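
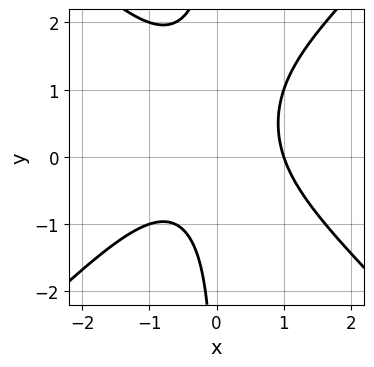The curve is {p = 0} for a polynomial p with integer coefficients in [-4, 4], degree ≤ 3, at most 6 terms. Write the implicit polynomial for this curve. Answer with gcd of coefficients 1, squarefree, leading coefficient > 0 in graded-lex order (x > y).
x^3 - x*y^2 + x*y - 1

First, degree: a generic line meets the curve in up to 3 points, so deg p = 3.
Then, reading off the gridlines: it crosses the x-axis at the gridline x = 1; no y-intercept at any integer in the box.
Finally, the integer polynomial consistent with all of this is the stated p.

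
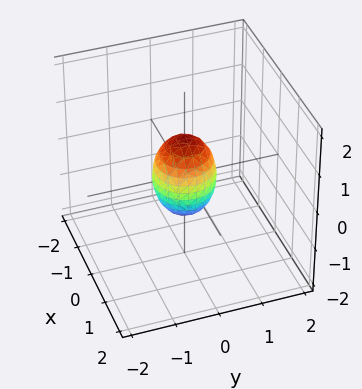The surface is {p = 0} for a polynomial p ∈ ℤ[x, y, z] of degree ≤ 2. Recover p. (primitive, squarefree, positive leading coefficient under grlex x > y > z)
2*x^2 + 2*y^2 + z^2 - 1

First, the degree is 2 — a closed, bounded, convex surface; a quadric.
Then, symmetries: mirror symmetry z ↦ −z ⇒ only even powers of z; every cross-section ⟂ z is a circle, so x, y appear only via x² + y².
Next, against the integer gridlines: the z-axis gridline crossings are at z ∈ {-1, 1}; a circular section at z = 0 has radius between 0 and 1.
Finally, solving for integer coefficients yields p as stated.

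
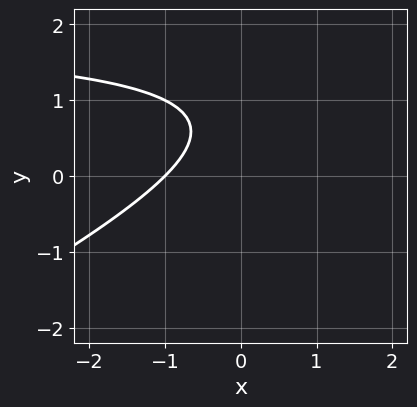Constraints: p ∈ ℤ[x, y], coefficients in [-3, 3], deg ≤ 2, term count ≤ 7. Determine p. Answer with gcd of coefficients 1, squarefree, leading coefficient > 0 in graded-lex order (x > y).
x*y - 2*y^2 - 2*x + 3*y - 2

The degree is 2 — no degree-1 curve has this shape.
From the visible intercepts: one x-axis crossing is at x = -1; it misses every integer gridline on the y-axis.
The integer polynomial consistent with all of this is the stated p.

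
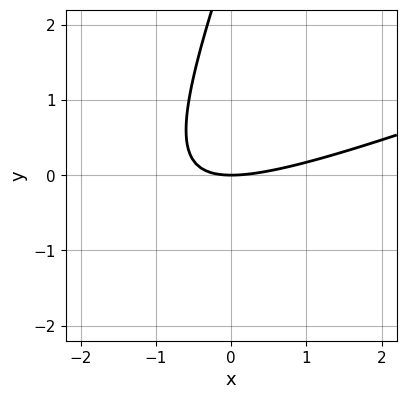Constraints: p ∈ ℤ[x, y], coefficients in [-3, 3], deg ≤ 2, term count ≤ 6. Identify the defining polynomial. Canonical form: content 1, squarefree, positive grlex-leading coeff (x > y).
x^2 - 3*x*y + y^2 - 3*y

(a) The degree is 2 — the shape is more complex than any degree-1 curve.
(b) Reading off the gridlines: it crosses the y-axis at the gridline y = 0; it crosses the x-axis at the gridline x = 0.
(c) Together with the visible shape, these determine p as stated.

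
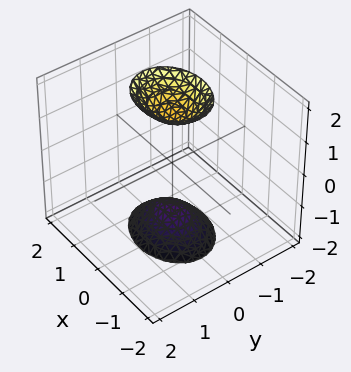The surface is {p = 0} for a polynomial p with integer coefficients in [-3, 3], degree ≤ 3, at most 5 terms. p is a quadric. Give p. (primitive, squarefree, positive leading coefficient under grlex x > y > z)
There are 2 components. Treating them together as one polynomial.
deg p = 2. Two sheets facing apart; a quadric.
Symmetries: the z ↦ −z reflection is a symmetry, so z appears only in even powers; mirror symmetry y ↦ −y ⇒ only even powers of y; the x ↦ −x reflection is a symmetry, so x appears only in even powers.
Against the integer gridlines: no y-intercept at any integer in the box; it misses every integer gridline on the x-axis.
Matching integer coefficients to the picture gives p.

2*x^2 + 3*y^2 - z^2 + 2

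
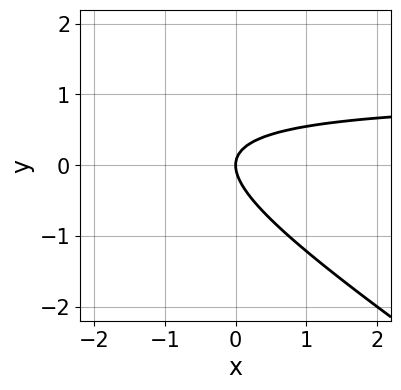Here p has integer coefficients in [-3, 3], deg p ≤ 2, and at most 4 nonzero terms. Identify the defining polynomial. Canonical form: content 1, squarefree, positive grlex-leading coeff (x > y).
deg p = 2.
Checking where it meets the axes: it crosses the y-axis at the gridline y = 0; it meets the x-axis at x = 0 (among the integer gridlines).
Putting this together gives p.

2*x*y + 3*y^2 - 2*x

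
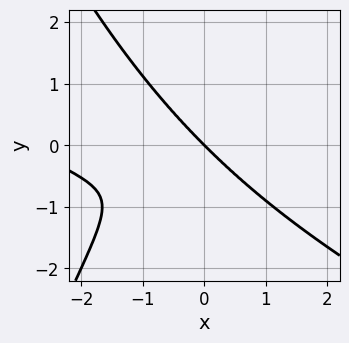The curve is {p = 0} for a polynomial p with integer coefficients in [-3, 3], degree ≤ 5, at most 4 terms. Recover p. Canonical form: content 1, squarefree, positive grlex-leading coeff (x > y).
First, deg p = 4. The shape is more complex than any degree-3 curve.
Next, from the axis intercepts and sections: one y-axis crossing is at y = 0; it crosses the x-axis at the gridline x = 0.
Finally, assembling these constraints gives the stated polynomial.

x^4 + 2*x^3*y + 3*x^3 + 3*y^3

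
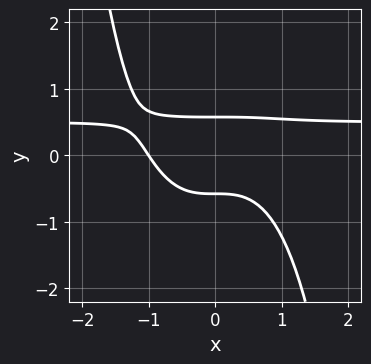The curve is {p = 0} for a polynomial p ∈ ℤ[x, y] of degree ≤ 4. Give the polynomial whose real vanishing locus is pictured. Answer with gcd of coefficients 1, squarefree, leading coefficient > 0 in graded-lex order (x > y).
2*x^3*y - x^3 + 3*y^2 - 1

(a) deg p = 4. A generic line meets the curve in up to 4 points.
(b) Checking where it meets the axes: it crosses the x-axis at the gridline x = -1.
(c) Assembling these constraints gives the stated polynomial.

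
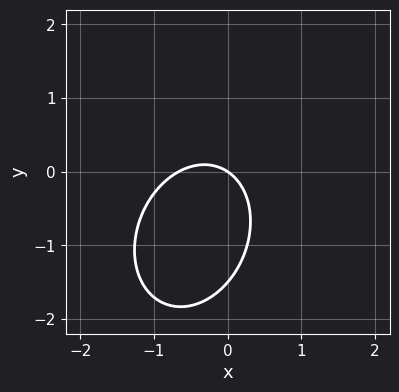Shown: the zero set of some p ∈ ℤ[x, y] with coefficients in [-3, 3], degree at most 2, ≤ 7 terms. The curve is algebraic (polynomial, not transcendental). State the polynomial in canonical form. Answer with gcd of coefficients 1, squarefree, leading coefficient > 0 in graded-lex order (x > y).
3*x^2 - x*y + 2*y^2 + 2*x + 3*y

First, degree: the shape is more complex than any degree-1 curve, so deg p = 2.
Next, from the visible intercepts: it meets the y-axis at y = 0 (among the integer gridlines); one x-axis crossing is at x = 0.
Finally, fitting integer coefficients to these (and the overall shape) gives p.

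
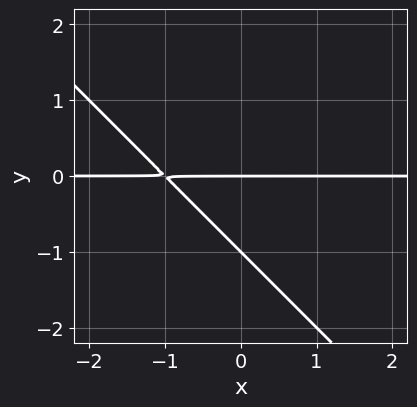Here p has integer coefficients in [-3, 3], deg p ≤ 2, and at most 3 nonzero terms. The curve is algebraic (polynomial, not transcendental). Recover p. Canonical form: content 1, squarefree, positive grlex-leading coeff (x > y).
x*y + y^2 + y

First, deg p = 2. No degree-1 curve has this shape.
Next, observable constraints: every point of the x-axis in the box is on the curve; the y-axis gridline crossings are at y ∈ {-1, 0}.
Finally, fitting integer coefficients to these (and the overall shape) gives p.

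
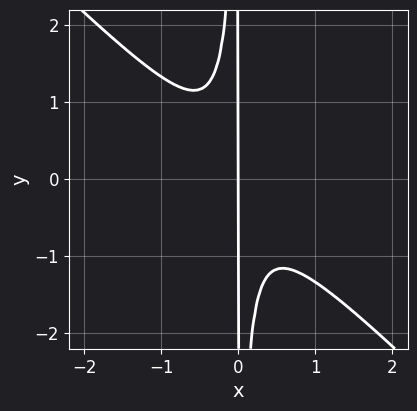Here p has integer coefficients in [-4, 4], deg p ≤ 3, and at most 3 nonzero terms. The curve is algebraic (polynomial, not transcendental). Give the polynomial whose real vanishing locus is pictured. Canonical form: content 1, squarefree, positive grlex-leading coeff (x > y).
3*x^3 + 3*x^2*y + x

(a) The degree is 3 — no degree-2 curve has this shape.
(b) Against the integer gridlines: every point of the y-axis in the box is on the curve; one x-axis crossing is at x = 0.
(c) These observations pin down the coefficients.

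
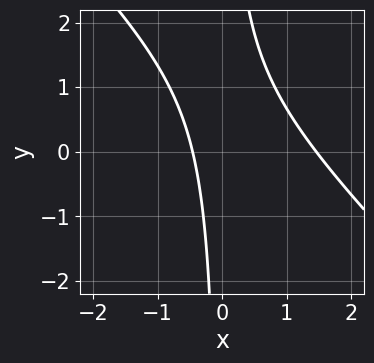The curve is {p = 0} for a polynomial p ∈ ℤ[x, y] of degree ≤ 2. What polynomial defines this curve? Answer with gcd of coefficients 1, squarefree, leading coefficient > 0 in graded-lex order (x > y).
First, degree: no degree-1 curve has this shape, so deg p = 2.
Next, reading off the gridlines: it misses every integer gridline on the y-axis.
Finally, the integer polynomial consistent with all of this is the stated p.

3*x^2 + 3*x*y - 3*x - 2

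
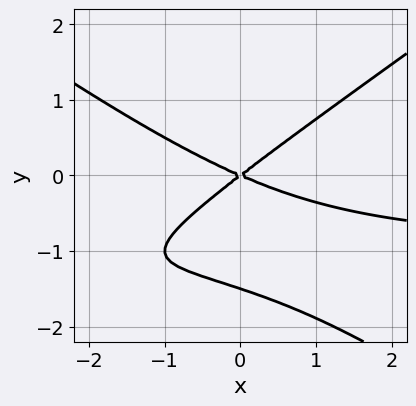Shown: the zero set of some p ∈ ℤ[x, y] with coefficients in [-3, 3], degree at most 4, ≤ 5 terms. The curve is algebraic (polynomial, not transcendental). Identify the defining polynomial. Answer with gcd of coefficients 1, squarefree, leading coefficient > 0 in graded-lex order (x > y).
1. The degree is 3 — no degree-2 curve has this shape.
2. Checking where it meets the axes: it meets the y-axis at y = 0 (among the integer gridlines); it meets the x-axis at x = 0 (among the integer gridlines).
3. These observations pin down the coefficients.

x^2*y - 2*y^3 + x^2 + x*y - 3*y^2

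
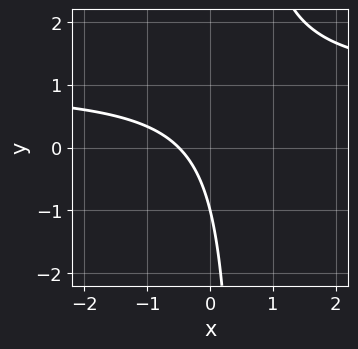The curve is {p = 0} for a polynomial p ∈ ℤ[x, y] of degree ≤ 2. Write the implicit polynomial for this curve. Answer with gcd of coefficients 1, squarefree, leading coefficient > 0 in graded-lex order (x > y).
1. Degree: the shape is more complex than any degree-1 curve, so deg p = 2.
2. From the axis intercepts and sections: one y-axis crossing is at y = -1.
3. Matching integer coefficients to the picture gives p.

2*x*y - 2*x - y - 1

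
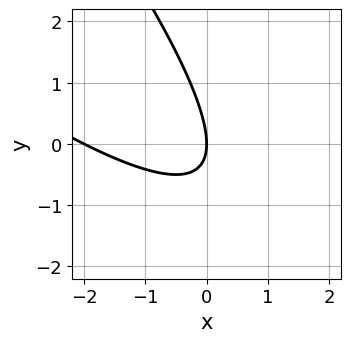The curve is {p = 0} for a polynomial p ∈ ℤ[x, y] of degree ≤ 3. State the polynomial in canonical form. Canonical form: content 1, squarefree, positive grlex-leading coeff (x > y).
The degree is 2 — the shape is more complex than any degree-1 curve.
From the axis intercepts and sections: among the integer gridlines, it crosses the x-axis at x ∈ {-2, 0}; it crosses the y-axis at the gridline y = 0.
Putting this together gives p.

x^2 + 2*x*y + y^2 + 2*x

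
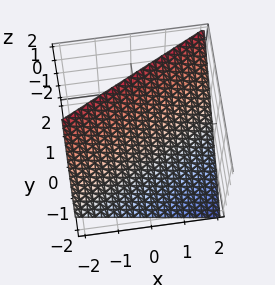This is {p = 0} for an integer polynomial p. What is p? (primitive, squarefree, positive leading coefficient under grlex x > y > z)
x - 2*y + 2*z - 2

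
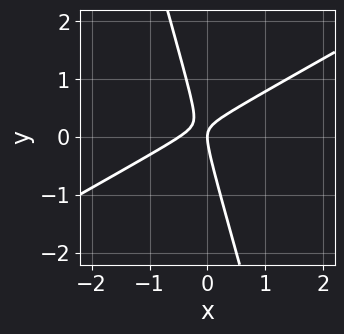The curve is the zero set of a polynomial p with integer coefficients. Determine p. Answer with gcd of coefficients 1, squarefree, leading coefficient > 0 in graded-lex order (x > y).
1. deg p = 2. A generic line meets the curve in up to 2 points.
2. From the visible intercepts: it crosses the x-axis at the gridline x = 0; it crosses the y-axis at the gridline y = 0.
3. These observations pin down the coefficients.

2*x^2 - 3*x*y - y^2 + x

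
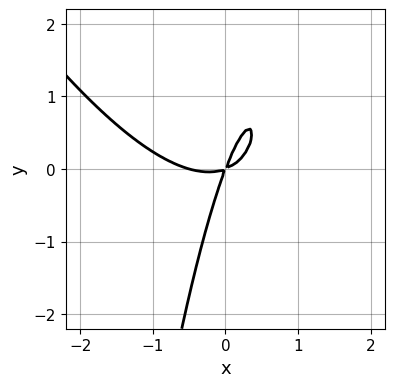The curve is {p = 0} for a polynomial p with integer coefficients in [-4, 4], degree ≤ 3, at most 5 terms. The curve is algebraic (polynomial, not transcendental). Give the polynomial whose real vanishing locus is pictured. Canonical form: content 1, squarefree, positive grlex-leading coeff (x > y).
1. Degree: no degree-2 curve has this shape, so deg p = 3.
2. Putting this together gives p.

2*x^3 + x^2*y + x^2 - 3*x*y + y^2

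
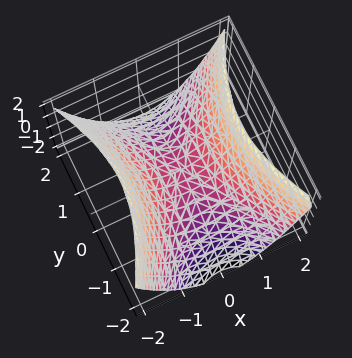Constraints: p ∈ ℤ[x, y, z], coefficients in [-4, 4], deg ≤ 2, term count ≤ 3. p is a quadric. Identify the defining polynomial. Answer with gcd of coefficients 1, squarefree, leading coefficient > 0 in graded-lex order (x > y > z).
2*x^2 - y^2 - 2*z

First, deg p = 2. A saddle surface; a quadric.
Then, symmetries: it's symmetric under y → −y, forcing even powers of y; mirror symmetry x ↦ −x ⇒ only even powers of x.
Then, checking where it meets the axes: one z-axis crossing is at z = 0; it meets the y-axis at y = 0 (among the integer gridlines); one x-axis crossing is at x = 0.
Finally, putting this together gives p.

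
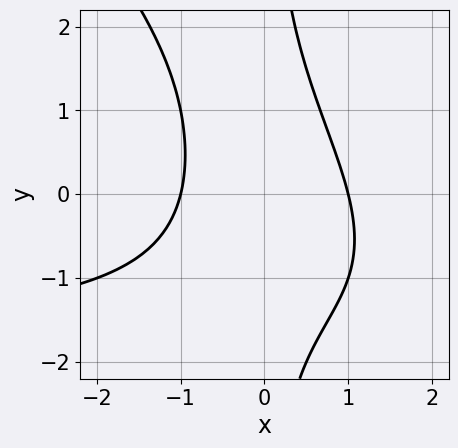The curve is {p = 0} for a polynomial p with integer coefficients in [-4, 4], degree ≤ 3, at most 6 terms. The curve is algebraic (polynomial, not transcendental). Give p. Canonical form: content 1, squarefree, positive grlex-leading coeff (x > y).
x^2*y + x*y^2 + 2*x^2 - 2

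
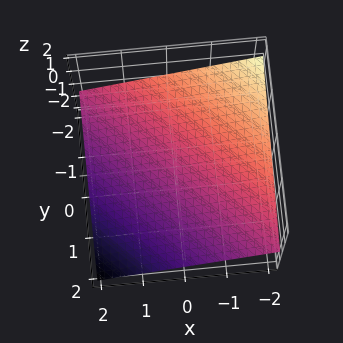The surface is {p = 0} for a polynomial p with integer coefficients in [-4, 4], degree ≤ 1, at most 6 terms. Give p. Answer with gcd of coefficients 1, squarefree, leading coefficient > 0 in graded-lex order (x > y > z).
x + y + 3*z + 2

The degree is 1 — every cross-section is a straight line — this is a plane.
Reading off the gridlines: it meets the x-axis at x = -2 (among the integer gridlines); it crosses the y-axis at the gridline y = -2.
Together with the visible shape, these determine p as stated.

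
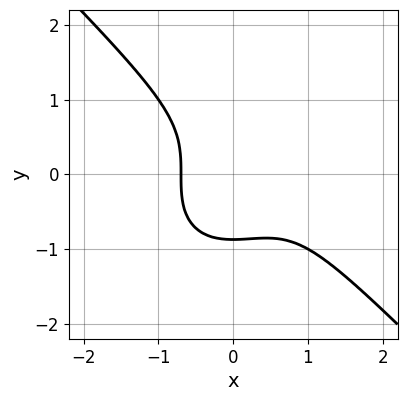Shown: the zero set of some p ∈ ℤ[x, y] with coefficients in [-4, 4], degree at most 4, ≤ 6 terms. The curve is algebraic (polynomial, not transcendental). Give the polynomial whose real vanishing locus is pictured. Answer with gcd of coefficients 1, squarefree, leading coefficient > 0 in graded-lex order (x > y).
3*x^3 + 3*y^3 - 2*x^2 + 2

1. Degree: no degree-2 curve has this shape, so deg p = 3.
2. Matching integer coefficients to the picture gives p.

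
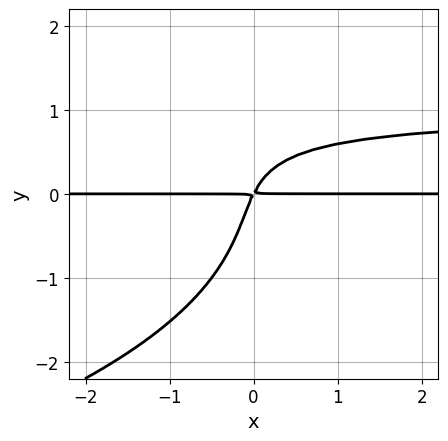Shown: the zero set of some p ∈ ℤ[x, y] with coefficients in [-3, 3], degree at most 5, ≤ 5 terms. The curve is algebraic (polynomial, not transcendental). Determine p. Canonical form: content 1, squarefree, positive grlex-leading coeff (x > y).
y^4 + 2*x*y^2 - 2*x*y + y^2

deg p = 4. No degree-3 curve has this shape.
Checking where it meets the axes: every point of the x-axis in the box is on the curve.
Matching integer coefficients to the picture gives p.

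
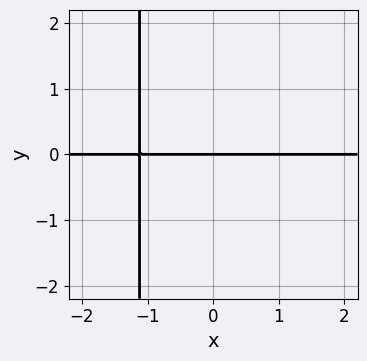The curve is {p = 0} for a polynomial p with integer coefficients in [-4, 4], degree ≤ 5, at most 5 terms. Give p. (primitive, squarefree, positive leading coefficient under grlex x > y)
The degree is 4 — a generic line meets the curve in up to 4 points.
Checking where it meets the axes: it crosses the y-axis at the gridline y = 0; every point of the x-axis in the box is on the curve.
Assembling these constraints gives the stated polynomial.

3*x^3*y - 2*x*y + 2*y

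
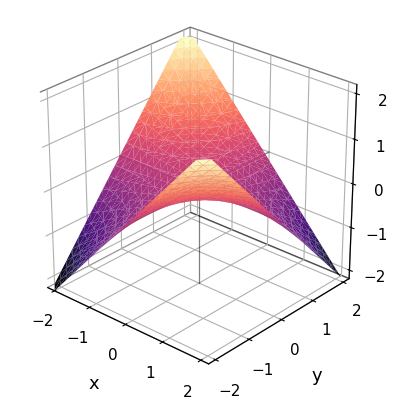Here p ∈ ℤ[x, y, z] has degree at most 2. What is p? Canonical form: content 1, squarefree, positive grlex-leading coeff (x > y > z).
x*y + 2*z

Degree: a saddle surface; a quadric, so deg p = 2.
Reading off the gridlines: the visible x-axis segment lies entirely on the surface; every point of the y-axis in the box is on the surface; it crosses the z-axis at the gridline z = 0.
Solving for integer coefficients yields p as stated.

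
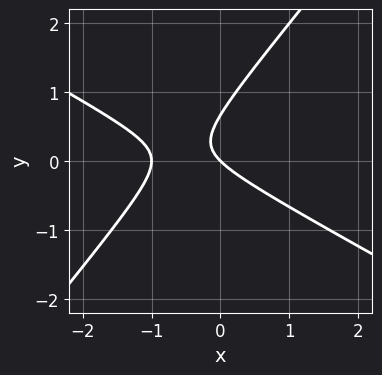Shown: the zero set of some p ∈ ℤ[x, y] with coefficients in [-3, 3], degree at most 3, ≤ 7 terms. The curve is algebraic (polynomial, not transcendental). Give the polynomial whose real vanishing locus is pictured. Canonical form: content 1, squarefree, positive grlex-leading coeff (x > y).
2*x^2 + 2*x*y - 3*y^2 + 2*x + 2*y

(a) Degree: no degree-1 curve has this shape, so deg p = 2.
(b) Against the integer gridlines: the x-axis gridline crossings are at x ∈ {-1, 0}; one y-axis crossing is at y = 0.
(c) These observations pin down the coefficients.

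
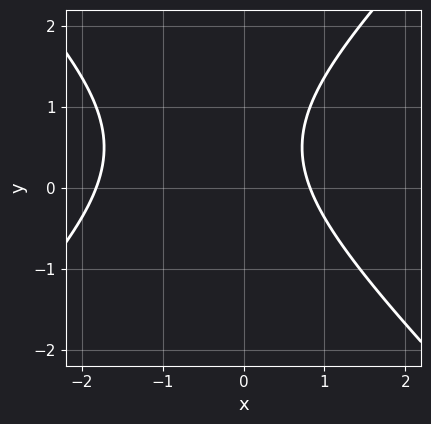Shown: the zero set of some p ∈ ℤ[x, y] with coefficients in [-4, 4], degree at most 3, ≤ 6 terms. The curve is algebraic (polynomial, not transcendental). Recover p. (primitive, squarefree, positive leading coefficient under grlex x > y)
2*x^2 - 2*y^2 + 2*x + 2*y - 3

deg p = 2.
Observable constraints: the curve avoids every integer y-axis point in the box.
Assembling these constraints gives the stated polynomial.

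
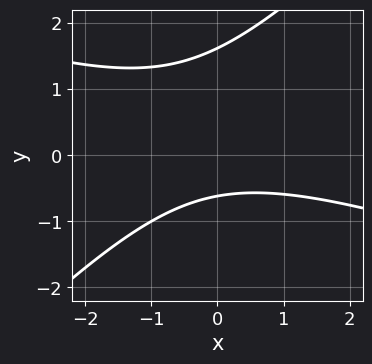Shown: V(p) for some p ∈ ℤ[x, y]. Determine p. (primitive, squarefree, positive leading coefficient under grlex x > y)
x^2 + 2*x*y - 3*y^2 + 3*y + 3

1. The degree is 2 — the shape is more complex than any degree-1 curve.
2. From the axis intercepts and sections: the curve avoids every integer x-axis point in the box.
3. Fitting integer coefficients to these (and the overall shape) gives p.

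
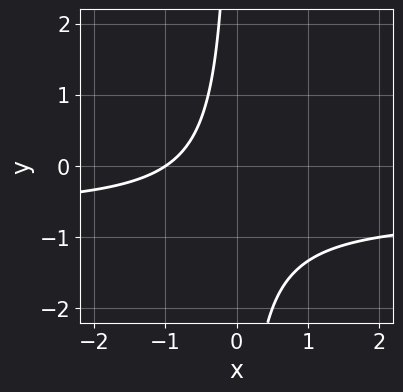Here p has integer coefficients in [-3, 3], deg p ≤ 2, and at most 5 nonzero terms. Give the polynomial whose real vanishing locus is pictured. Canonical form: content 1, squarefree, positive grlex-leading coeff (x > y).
3*x*y + 2*x + 2

First, degree: the shape is more complex than any degree-1 curve, so deg p = 2.
Next, against the integer gridlines: it misses every integer gridline on the y-axis; one x-axis crossing is at x = -1.
Finally, assembling these constraints gives the stated polynomial.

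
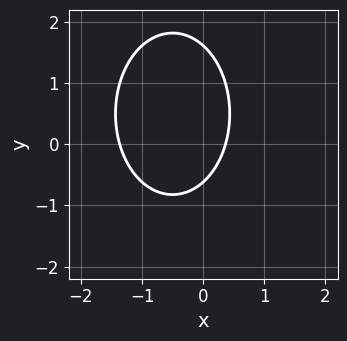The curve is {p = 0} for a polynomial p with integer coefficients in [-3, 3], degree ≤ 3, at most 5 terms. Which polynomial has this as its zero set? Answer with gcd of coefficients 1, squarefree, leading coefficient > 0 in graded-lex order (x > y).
2*x^2 + y^2 + 2*x - y - 1

1. The degree is 2 — no degree-1 curve has this shape.
2. Matching integer coefficients to the picture gives p.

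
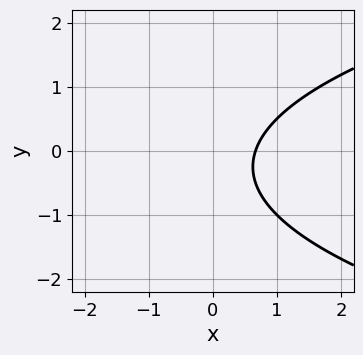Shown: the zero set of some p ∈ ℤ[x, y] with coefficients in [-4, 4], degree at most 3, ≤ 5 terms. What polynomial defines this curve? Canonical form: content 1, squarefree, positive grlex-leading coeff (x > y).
2*y^2 - 3*x + y + 2

1. Degree: a generic line meets the curve in up to 2 points, so deg p = 2.
2. Against the integer gridlines: the curve avoids every integer y-axis point in the box.
3. These observations pin down the coefficients.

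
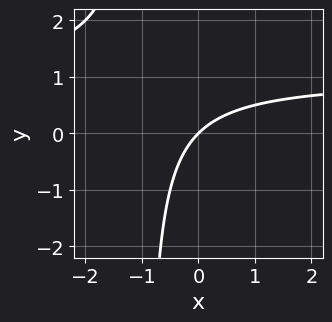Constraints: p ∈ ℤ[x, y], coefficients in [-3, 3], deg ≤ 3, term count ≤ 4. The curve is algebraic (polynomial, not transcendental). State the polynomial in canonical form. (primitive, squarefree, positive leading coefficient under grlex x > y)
x*y - x + y

deg p = 2. A generic line meets the curve in up to 2 points.
Observable constraints: one x-axis crossing is at x = 0; one y-axis crossing is at y = 0.
Matching integer coefficients to the picture gives p.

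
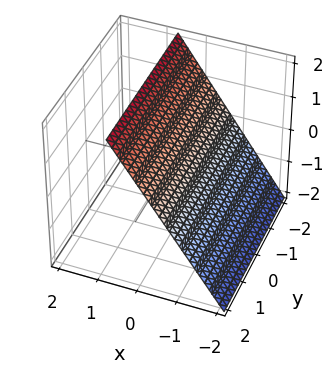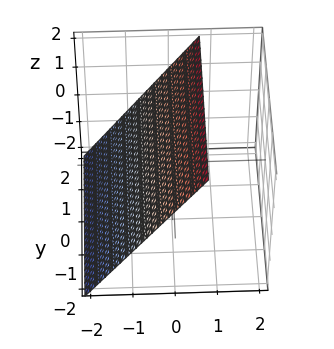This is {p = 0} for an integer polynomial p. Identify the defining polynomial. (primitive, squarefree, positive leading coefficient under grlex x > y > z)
1. Degree: every cross-section is a straight line — this is a plane, so deg p = 1.
2. From the visible intercepts: the surface avoids every integer y-axis point in the box; one z-axis crossing is at z = 1.
3. Solving for integer coefficients yields p as stated.

3*x - 2*z + 2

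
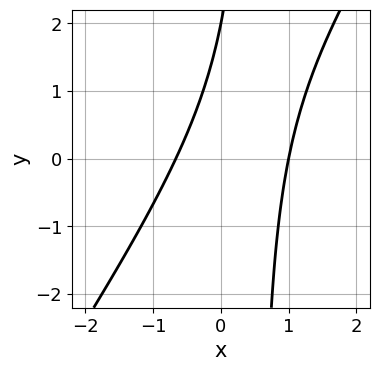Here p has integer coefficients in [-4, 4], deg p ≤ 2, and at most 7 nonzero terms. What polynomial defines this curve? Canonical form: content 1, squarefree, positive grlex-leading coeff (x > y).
3*x^2 - 2*x*y - x + y - 2

The degree is 2 — a generic line meets the curve in up to 2 points.
From the axis intercepts and sections: it crosses the x-axis at the gridline x = 1; it crosses the y-axis at the gridline y = 2.
Fitting integer coefficients to these (and the overall shape) gives p.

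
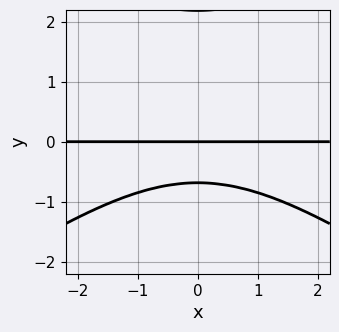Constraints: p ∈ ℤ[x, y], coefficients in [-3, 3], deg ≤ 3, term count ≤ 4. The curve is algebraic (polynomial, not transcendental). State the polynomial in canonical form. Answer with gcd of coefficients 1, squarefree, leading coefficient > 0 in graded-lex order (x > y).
First, deg p = 3.
Next, symmetries: the x ↦ −x reflection is a symmetry, so x appears only in even powers.
Next, observable constraints: every point of the x-axis in the box is on the curve; one y-axis crossing is at y = 0.
Finally, these observations pin down the coefficients.

x^2*y - 2*y^3 + 3*y^2 + 3*y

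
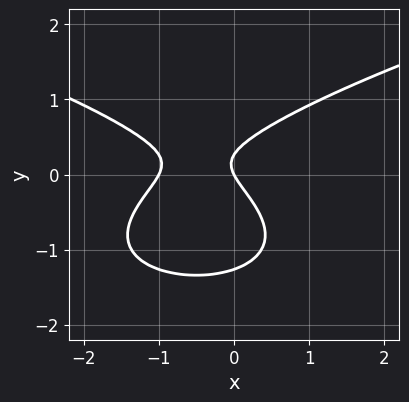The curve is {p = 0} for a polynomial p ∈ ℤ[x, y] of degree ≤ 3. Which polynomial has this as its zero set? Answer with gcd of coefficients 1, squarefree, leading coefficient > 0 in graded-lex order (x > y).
3*y^3 - 2*x^2 + 3*y^2 - 2*x - y

1. Degree: no degree-2 curve has this shape, so deg p = 3.
2. Observable constraints: the x-axis gridline crossings are at x ∈ {-1, 0}; one y-axis crossing is at y = 0.
3. The integer polynomial consistent with all of this is the stated p.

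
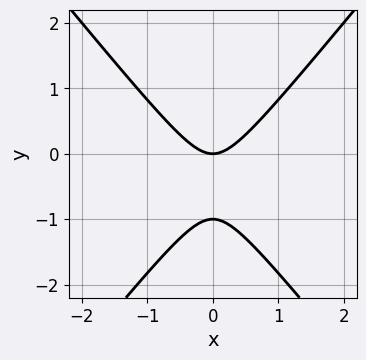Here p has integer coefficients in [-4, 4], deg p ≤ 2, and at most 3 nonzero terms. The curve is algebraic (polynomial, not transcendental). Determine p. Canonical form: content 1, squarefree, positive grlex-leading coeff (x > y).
1. Degree: a generic line meets the curve in up to 2 points, so deg p = 2.
2. Symmetries: the x ↦ −x reflection is a symmetry, so x appears only in even powers.
3. Reading off the gridlines: among the integer gridlines, it crosses the y-axis at y ∈ {-1, 0}; one x-axis crossing is at x = 0.
4. Matching integer coefficients to the picture gives p.

3*x^2 - 2*y^2 - 2*y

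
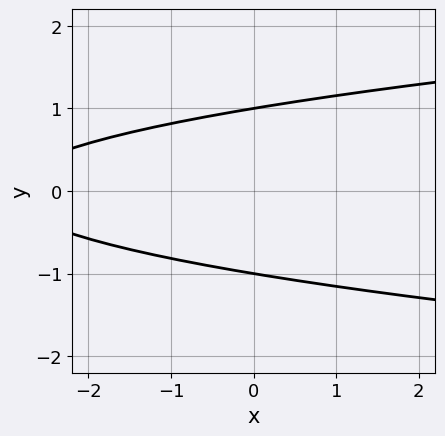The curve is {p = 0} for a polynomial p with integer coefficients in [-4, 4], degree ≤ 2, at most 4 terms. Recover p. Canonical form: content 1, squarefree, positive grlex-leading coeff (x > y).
3*y^2 - x - 3

(a) The degree is 2 — a generic line meets the curve in up to 2 points.
(b) Symmetries: mirror symmetry y ↦ −y ⇒ only even powers of y.
(c) Against the integer gridlines: among the integer gridlines, it crosses the y-axis at y ∈ {-1, 1}; no x-intercept at any integer in the box.
(d) The integer polynomial consistent with all of this is the stated p.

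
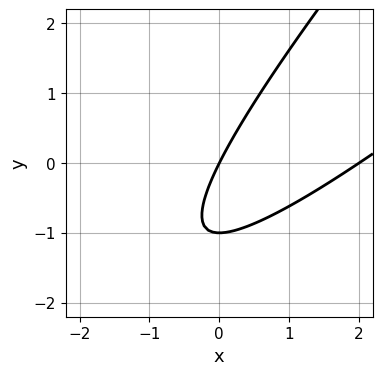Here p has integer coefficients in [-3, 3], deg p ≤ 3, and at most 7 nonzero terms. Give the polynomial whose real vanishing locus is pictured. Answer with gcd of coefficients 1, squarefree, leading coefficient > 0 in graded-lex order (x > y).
1. The degree is 2 — the shape is more complex than any degree-1 curve.
2. From the axis intercepts and sections: the x-axis gridline crossings are at x ∈ {0, 2}; among the integer gridlines, it crosses the y-axis at y ∈ {-1, 0}.
3. Assembling these constraints gives the stated polynomial.

x^2 - 2*x*y + y^2 - 2*x + y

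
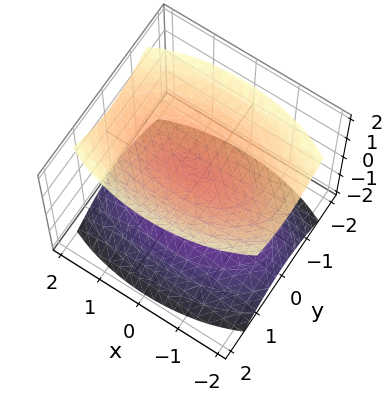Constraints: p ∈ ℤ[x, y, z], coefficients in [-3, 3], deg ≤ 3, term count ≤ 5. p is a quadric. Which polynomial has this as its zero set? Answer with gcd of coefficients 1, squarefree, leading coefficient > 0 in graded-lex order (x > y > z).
1. The picture has 2 separate pieces. Treating them together as one polynomial.
2. deg p = 2. Two separate bowl-shaped sheets opening away from each other; a quadric.
3. Symmetries: the z ↦ −z reflection is a symmetry, so z appears only in even powers; mirror symmetry x ↦ −x ⇒ only even powers of x; mirror symmetry y ↦ −y ⇒ only even powers of y.
4. Observable constraints: it misses every integer gridline on the y-axis; the surface avoids every integer x-axis point in the box; among the integer gridlines, it crosses the z-axis at z ∈ {-1, 1}.
5. Fitting integer coefficients to these (and the overall shape) gives p.

x^2 + 3*y^2 - 3*z^2 + 3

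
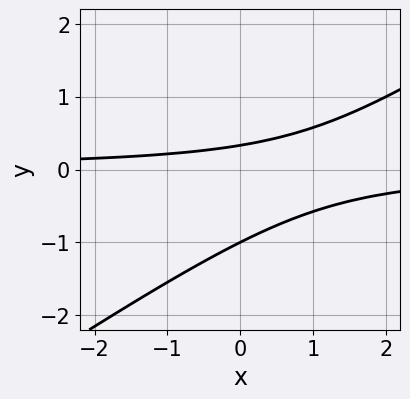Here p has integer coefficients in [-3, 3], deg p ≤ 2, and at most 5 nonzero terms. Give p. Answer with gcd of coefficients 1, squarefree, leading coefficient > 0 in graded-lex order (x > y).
2*x*y - 3*y^2 - 2*y + 1

deg p = 2.
Observable constraints: one y-axis crossing is at y = -1; no x-intercept at any integer in the box.
The integer polynomial consistent with all of this is the stated p.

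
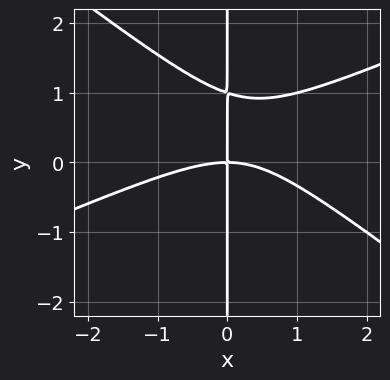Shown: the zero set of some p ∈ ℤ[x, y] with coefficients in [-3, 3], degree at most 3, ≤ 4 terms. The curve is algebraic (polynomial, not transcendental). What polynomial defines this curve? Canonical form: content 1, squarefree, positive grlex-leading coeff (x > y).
x^3 - x^2*y - 3*x*y^2 + 3*x*y

First, the degree is 3 — the shape is more complex than any degree-2 curve.
Next, observable constraints: the visible y-axis segment lies entirely on the curve; it meets the x-axis at x = 0 (among the integer gridlines).
Finally, matching integer coefficients to the picture gives p.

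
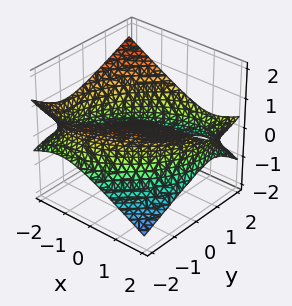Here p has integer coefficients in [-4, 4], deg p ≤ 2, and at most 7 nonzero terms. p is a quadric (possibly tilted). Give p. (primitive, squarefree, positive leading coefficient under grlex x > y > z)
x^2 - x*y + y^2 - y*z - 3*z^2 - 3

Degree: a generic line meets the surface in up to 2 points, so deg p = 2.
From the axis intercepts and sections: the surface avoids every integer z-axis point in the box.
Assembling these constraints gives the stated polynomial.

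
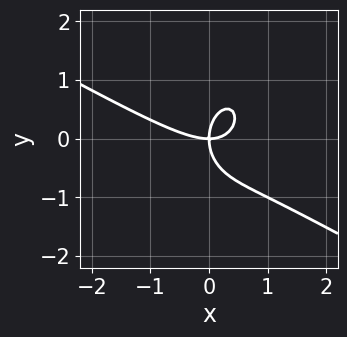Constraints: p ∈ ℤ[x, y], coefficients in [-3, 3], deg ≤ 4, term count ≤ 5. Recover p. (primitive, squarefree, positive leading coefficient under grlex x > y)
Degree: a generic line meets the curve in up to 3 points, so deg p = 3.
Against the integer gridlines: one x-axis crossing is at x = 0; it crosses the y-axis at the gridline y = 0.
Fitting integer coefficients to these (and the overall shape) gives p.

2*x^3 + 3*x^2*y + 2*y^3 - 3*x*y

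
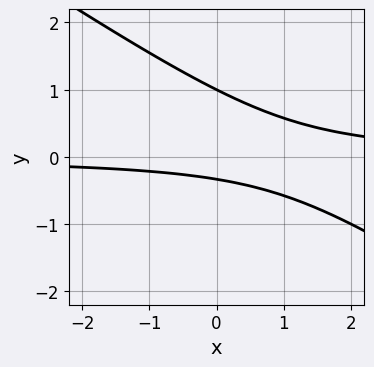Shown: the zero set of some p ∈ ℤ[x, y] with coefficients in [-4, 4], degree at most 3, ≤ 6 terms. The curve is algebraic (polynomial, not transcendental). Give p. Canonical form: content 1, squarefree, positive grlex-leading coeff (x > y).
The degree is 2 — the shape is more complex than any degree-1 curve.
Against the integer gridlines: one y-axis crossing is at y = 1; the curve avoids every integer x-axis point in the box.
These observations pin down the coefficients.

2*x*y + 3*y^2 - 2*y - 1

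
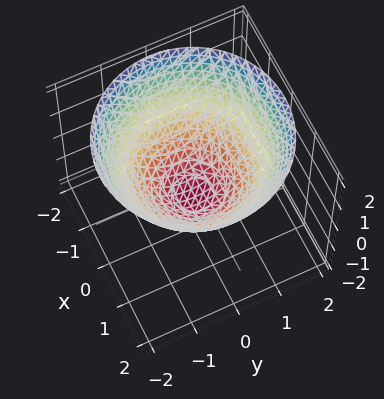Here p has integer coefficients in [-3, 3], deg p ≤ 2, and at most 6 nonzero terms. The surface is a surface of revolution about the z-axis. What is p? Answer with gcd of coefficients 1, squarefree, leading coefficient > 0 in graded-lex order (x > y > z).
2*x^2 + 2*y^2 - 3*z - 2

(a) The degree is 2 — a generic line meets the surface in up to 2 points.
(b) Symmetries: the z-axis is an axis of rotation, so x and y enter only as x² + y².
(c) Against the integer gridlines: among the integer gridlines, it crosses the y-axis at y ∈ {-1, 1}; the x-axis gridline crossings are at x ∈ {-1, 1}.
(d) Fitting integer coefficients to these (and the overall shape) gives p.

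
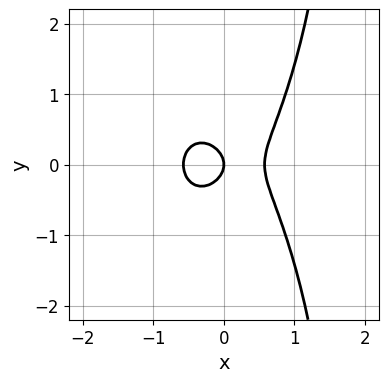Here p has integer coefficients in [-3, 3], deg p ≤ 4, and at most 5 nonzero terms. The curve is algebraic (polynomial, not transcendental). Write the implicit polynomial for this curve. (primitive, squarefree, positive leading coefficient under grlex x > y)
First, deg p = 3. A generic line meets the curve in up to 3 points.
Next, symmetries: the y ↦ −y reflection is a symmetry, so y appears only in even powers.
Then, from the axis intercepts and sections: one y-axis crossing is at y = 0; it meets the x-axis at x = 0 (among the integer gridlines).
Finally, putting this together gives p.

3*x^3 + x*y^2 - 2*y^2 - x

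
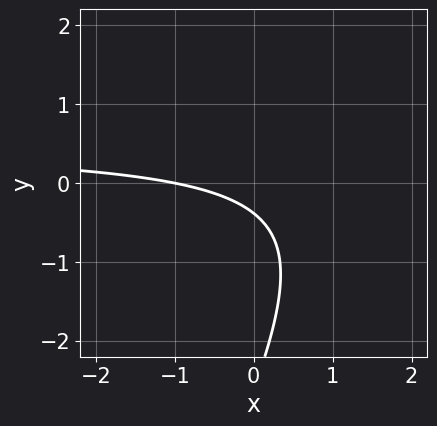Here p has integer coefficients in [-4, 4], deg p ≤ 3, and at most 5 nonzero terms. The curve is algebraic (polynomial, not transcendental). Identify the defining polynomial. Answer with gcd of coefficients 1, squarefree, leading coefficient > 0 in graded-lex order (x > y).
2*x*y - y^2 - x - 3*y - 1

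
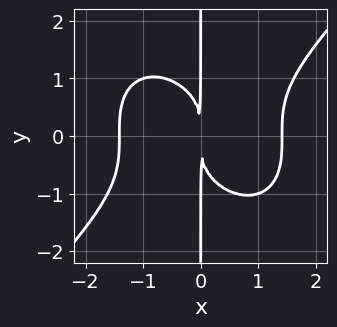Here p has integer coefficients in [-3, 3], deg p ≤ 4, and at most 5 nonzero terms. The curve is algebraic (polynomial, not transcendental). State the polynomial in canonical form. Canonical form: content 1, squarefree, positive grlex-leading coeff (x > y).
First, deg p = 4.
Next, against the integer gridlines: every point of the y-axis in the box is on the curve.
Finally, solving for integer coefficients yields p as stated.

x^4 - x*y^3 - 2*x^2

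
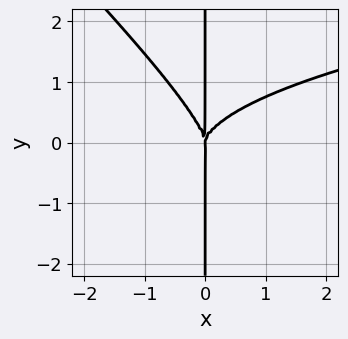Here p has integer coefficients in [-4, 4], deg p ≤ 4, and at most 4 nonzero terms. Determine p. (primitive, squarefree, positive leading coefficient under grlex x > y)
x^2*y^2 + x*y^3 - x^3

First, degree: the shape is more complex than any degree-3 curve, so deg p = 4.
Next, observable constraints: it meets the x-axis at x = 0 (among the integer gridlines); every point of the y-axis in the box is on the curve.
Finally, fitting integer coefficients to these (and the overall shape) gives p.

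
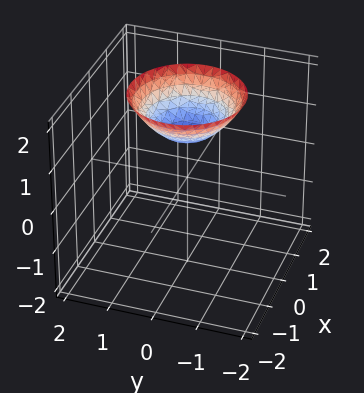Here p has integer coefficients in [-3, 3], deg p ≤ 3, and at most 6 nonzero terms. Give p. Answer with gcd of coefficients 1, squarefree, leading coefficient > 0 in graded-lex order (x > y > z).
First, degree: no degree-1 surface has this shape, so deg p = 2.
Then, by symmetry, every cross-section ⟂ z is a circle, so x, y appear only via x² + y².
Then, against the integer gridlines: the surface avoids every integer x-axis point in the box; no y-intercept at any integer in the box; a circular section at z = 2 has radius between 1 and 2.
Finally, putting this together gives p. Check: (0, 0, 1) on the z-axis lies on the surface, and p(0, 0, 1) = 0. ✓

2*x^2 + 2*y^2 - 3*z + 3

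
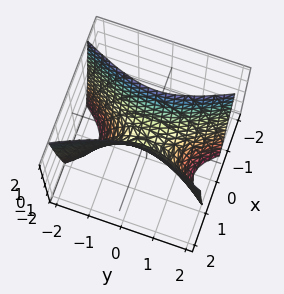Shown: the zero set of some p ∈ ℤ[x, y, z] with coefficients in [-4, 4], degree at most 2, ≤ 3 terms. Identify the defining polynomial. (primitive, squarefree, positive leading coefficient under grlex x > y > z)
3*x^2 - y^2 - z

1. deg p = 2. A saddle surface; a quadric.
2. Symmetries: it's symmetric under x → −x, forcing even powers of x; mirror symmetry y ↦ −y ⇒ only even powers of y.
3. Against the integer gridlines: one y-axis crossing is at y = 0; one x-axis crossing is at x = 0; one z-axis crossing is at z = 0.
4. The integer polynomial consistent with all of this is the stated p.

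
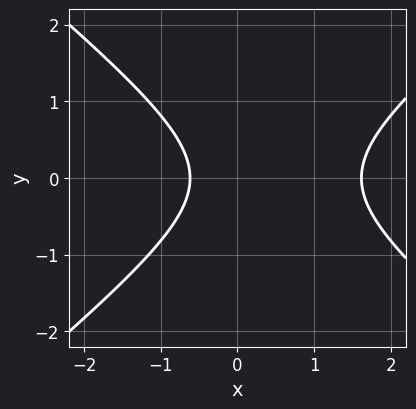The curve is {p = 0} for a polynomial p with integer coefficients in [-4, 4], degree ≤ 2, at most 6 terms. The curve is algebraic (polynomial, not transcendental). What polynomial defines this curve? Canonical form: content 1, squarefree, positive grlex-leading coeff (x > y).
2*x^2 - 3*y^2 - 2*x - 2

(a) deg p = 2.
(b) Symmetries: it's symmetric under y → −y, forcing even powers of y.
(c) Observable constraints: the curve avoids every integer y-axis point in the box.
(d) Fitting integer coefficients to these (and the overall shape) gives p.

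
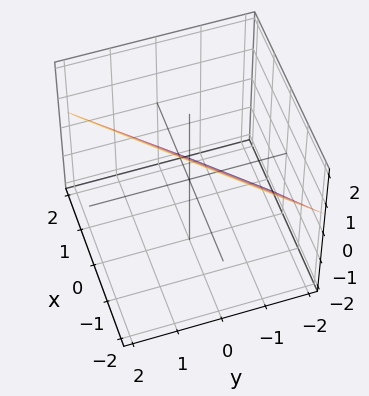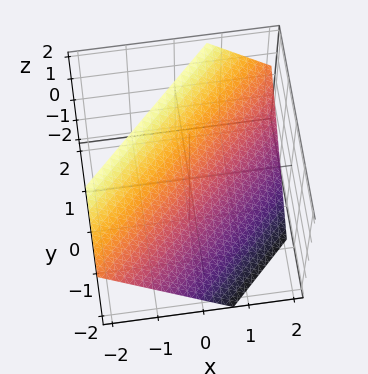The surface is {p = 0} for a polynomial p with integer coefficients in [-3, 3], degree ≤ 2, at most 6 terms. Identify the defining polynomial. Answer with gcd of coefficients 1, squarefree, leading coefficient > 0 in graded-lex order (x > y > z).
First, deg p = 1. Every cross-section is a straight line — this is a plane.
Finally, matching integer coefficients to the picture gives p.

3*x - 3*y + 3*z - 2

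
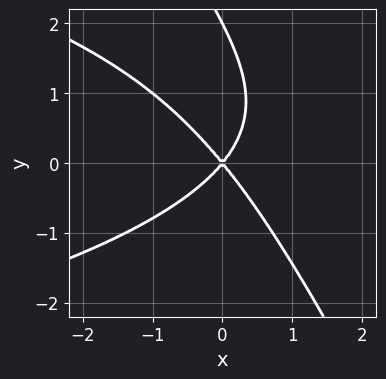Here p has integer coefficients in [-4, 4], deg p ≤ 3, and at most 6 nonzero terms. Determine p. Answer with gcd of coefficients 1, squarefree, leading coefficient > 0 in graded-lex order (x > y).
1. deg p = 3.
2. Against the integer gridlines: it meets the x-axis at x = 0 (among the integer gridlines); among the integer gridlines, it crosses the y-axis at y ∈ {0, 2}.
3. Fitting integer coefficients to these (and the overall shape) gives p.

2*x*y^2 + y^3 + 3*x^2 - 2*y^2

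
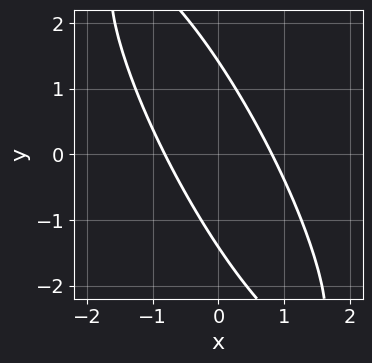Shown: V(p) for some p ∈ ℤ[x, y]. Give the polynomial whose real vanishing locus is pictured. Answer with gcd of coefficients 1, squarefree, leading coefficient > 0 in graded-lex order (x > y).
3*x^2 + 3*x*y + y^2 - 2

First, the degree is 2 — no degree-1 curve has this shape.
Finally, putting this together gives p.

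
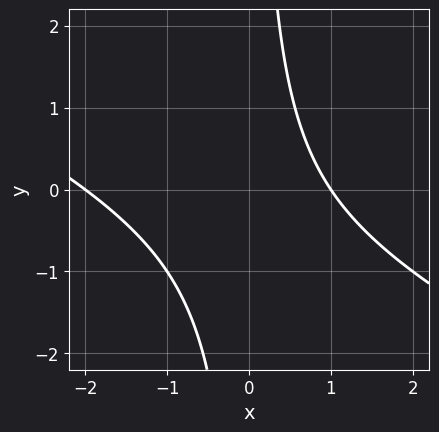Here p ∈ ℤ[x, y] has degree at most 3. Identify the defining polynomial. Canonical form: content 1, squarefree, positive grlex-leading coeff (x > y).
First, the degree is 2 — a generic line meets the curve in up to 2 points.
Then, checking where it meets the axes: it misses every integer gridline on the y-axis; the x-axis gridline crossings are at x ∈ {-2, 1}.
Finally, putting this together gives p.

x^2 + 2*x*y + x - 2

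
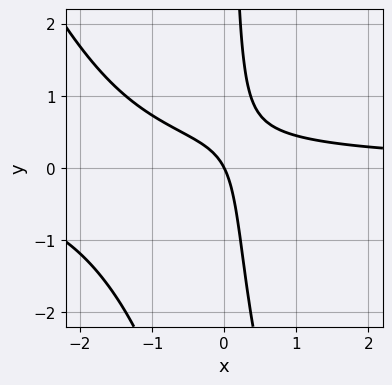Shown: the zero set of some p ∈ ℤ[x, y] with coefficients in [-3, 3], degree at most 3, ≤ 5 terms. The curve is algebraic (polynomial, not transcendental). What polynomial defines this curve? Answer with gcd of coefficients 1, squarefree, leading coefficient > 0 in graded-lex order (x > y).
2*x^2*y + x*y^2 + 3*x*y - 2*x - y

First, degree: a generic line meets the curve in up to 3 points, so deg p = 3.
Then, observable constraints: it crosses the y-axis at the gridline y = 0; it crosses the x-axis at the gridline x = 0.
Finally, matching integer coefficients to the picture gives p.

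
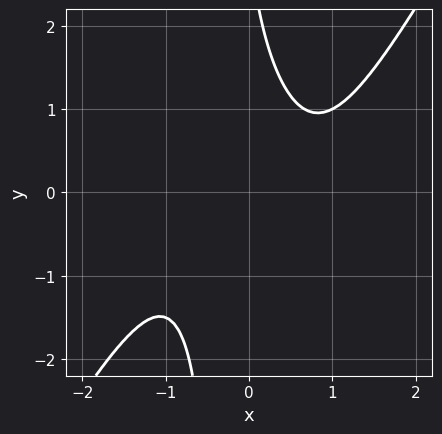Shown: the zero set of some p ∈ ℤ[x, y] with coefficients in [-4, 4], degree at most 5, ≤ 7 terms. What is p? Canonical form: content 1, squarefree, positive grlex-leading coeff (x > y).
The degree is 4 — no degree-3 curve has this shape.
Observable constraints: the curve avoids every integer y-axis point in the box; no x-intercept at any integer in the box.
These observations pin down the coefficients.

3*x^4 - 2*x^3*y - 3*x*y - y + 3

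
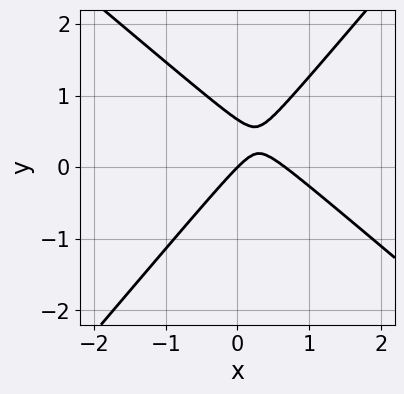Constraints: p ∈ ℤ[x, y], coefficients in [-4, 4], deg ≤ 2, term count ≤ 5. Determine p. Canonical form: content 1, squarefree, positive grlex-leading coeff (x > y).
3*x^2 + x*y - 3*y^2 - 2*x + 2*y

deg p = 2.
Observable constraints: one x-axis crossing is at x = 0; it crosses the y-axis at the gridline y = 0.
Matching integer coefficients to the picture gives p.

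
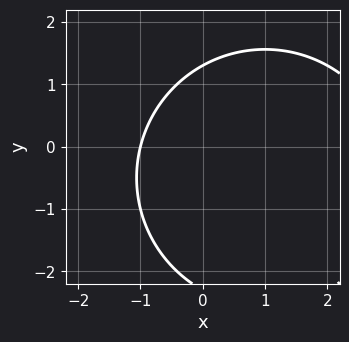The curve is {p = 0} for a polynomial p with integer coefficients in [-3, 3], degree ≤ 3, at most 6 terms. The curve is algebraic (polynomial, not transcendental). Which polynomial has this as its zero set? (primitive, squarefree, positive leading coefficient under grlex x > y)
x^2 + y^2 - 2*x + y - 3

1. Degree: no degree-1 curve has this shape, so deg p = 2.
2. Reading off the gridlines: it meets the x-axis at x = -1 (among the integer gridlines).
3. Matching integer coefficients to the picture gives p.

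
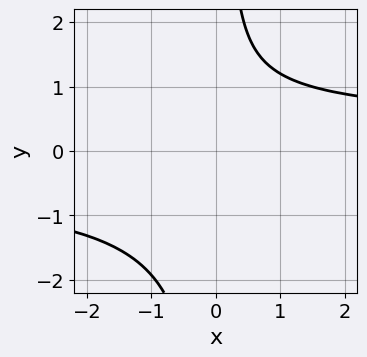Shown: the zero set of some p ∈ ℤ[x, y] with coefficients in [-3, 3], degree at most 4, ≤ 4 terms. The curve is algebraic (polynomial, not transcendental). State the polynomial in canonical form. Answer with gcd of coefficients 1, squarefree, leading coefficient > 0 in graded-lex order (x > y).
Degree: no degree-3 curve has this shape, so deg p = 4.
Observable constraints: no x-intercept at any integer in the box; it misses every integer gridline on the y-axis.
Fitting integer coefficients to these (and the overall shape) gives p.

2*x*y^3 - 2*y^2 + 2*y - 3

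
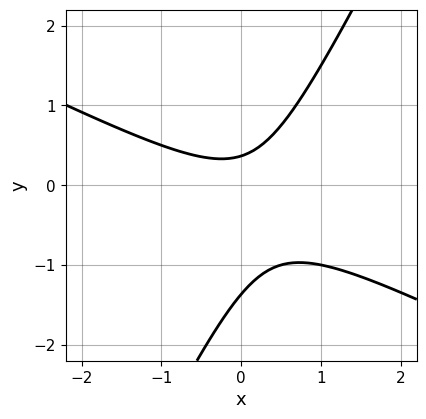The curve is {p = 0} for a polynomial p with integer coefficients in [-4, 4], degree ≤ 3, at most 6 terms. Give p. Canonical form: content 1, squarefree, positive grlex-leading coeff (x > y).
deg p = 2. The shape is more complex than any degree-1 curve.
Checking where it meets the axes: no x-intercept at any integer in the box.
Solving for integer coefficients yields p as stated.

2*x^2 + 3*x*y - 2*y^2 - 2*y + 1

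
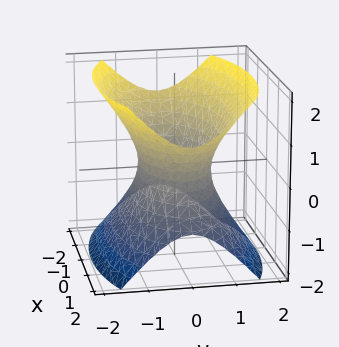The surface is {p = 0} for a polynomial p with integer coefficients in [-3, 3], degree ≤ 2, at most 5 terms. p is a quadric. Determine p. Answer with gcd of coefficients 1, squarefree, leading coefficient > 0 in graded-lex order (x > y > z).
x^2 + 3*y^2 - 2*z^2 - 2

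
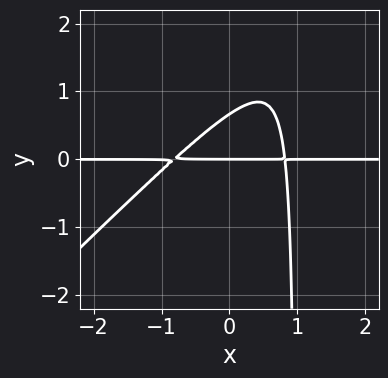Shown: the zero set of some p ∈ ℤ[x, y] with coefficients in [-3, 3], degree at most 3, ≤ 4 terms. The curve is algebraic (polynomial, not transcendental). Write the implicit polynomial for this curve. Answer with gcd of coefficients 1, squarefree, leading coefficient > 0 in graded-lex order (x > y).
3*x^2*y - 3*x*y^2 + 3*y^2 - 2*y

(a) Degree: the shape is more complex than any degree-2 curve, so deg p = 3.
(b) From the axis intercepts and sections: the visible x-axis segment lies entirely on the curve; it meets the y-axis at y = 0 (among the integer gridlines).
(c) Fitting integer coefficients to these (and the overall shape) gives p.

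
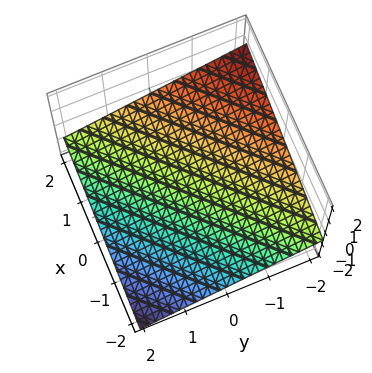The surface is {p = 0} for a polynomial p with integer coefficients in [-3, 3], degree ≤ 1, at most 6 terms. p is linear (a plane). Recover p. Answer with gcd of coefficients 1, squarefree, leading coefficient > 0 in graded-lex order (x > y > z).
1. The degree is 1 — every cross-section is a straight line — this is a plane.
2. Observable constraints: one x-axis crossing is at x = 2; it meets the y-axis at y = -2 (among the integer gridlines).
3. These observations pin down the coefficients.

x - y - 3*z - 2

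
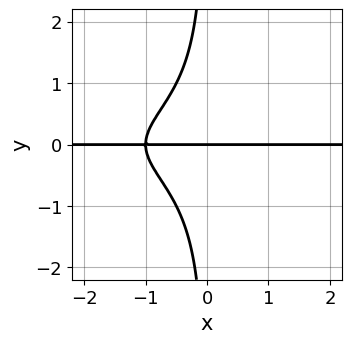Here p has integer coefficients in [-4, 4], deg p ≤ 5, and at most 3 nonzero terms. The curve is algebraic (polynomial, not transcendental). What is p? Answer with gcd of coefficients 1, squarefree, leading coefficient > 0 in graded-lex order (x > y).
x*y^3 + x*y + y

deg p = 4.
Checking where it meets the axes: it meets the y-axis at y = 0 (among the integer gridlines); every point of the x-axis in the box is on the curve.
Together with the visible shape, these determine p as stated.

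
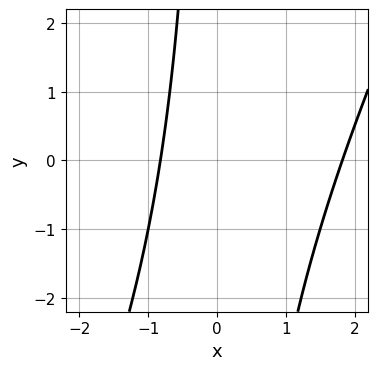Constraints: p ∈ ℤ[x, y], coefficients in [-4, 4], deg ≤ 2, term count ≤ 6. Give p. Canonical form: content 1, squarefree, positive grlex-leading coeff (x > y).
2*x^2 - x*y - 2*x - 3

First, the degree is 2 — no degree-1 curve has this shape.
Next, against the integer gridlines: the curve avoids every integer y-axis point in the box.
Finally, the integer polynomial consistent with all of this is the stated p.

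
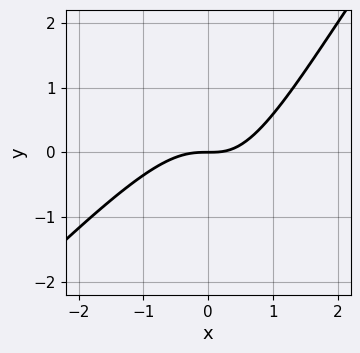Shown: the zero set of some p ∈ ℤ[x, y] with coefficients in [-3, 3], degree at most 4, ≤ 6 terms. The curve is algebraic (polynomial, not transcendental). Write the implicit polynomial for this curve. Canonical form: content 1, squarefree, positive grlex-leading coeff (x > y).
2*x^3 - 3*x^2*y + x*y^2 + x*y - 2*y

Degree: the shape is more complex than any degree-2 curve, so deg p = 3.
From the axis intercepts and sections: it meets the y-axis at y = 0 (among the integer gridlines); it crosses the x-axis at the gridline x = 0.
Solving for integer coefficients yields p as stated.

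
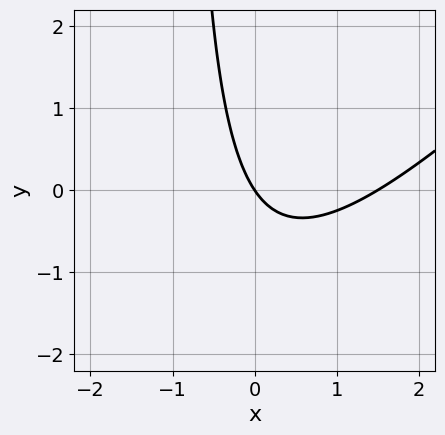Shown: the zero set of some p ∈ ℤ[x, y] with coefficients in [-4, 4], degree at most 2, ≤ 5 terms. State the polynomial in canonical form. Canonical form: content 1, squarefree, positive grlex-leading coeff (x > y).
2*x^2 - 2*x*y - 3*x - 2*y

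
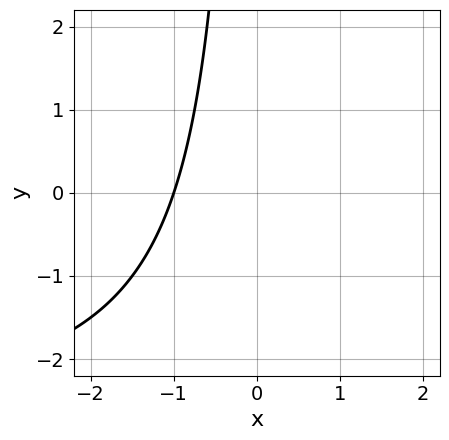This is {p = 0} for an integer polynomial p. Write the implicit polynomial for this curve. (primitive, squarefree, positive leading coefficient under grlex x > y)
(a) The degree is 2 — the shape is more complex than any degree-1 curve.
(b) Checking where it meets the axes: it meets the x-axis at x = -1 (among the integer gridlines); the curve avoids every integer y-axis point in the box.
(c) The integer polynomial consistent with all of this is the stated p.

x*y + 3*x + 3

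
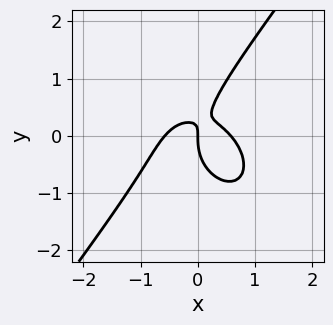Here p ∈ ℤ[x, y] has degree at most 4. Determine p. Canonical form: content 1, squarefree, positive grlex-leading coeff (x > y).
3*x^3 + x*y^2 - 2*y^3 + 3*x*y - x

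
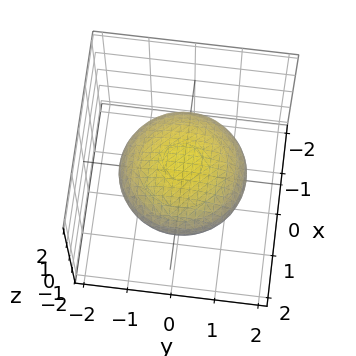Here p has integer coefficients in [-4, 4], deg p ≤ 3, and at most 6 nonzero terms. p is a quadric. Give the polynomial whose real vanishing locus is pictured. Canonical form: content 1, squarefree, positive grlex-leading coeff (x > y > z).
deg p = 2. Bounded and convex; a quadric.
Symmetries: the surface is invariant under rotation about z: p = q(x² + y², z); mirror symmetry z ↦ −z ⇒ only even powers of z.
Reading off the gridlines: a circular section at z = 0 has radius between 1 and 2.
The integer polynomial consistent with all of this is the stated p.

x^2 + y^2 + 3*z^2 - 2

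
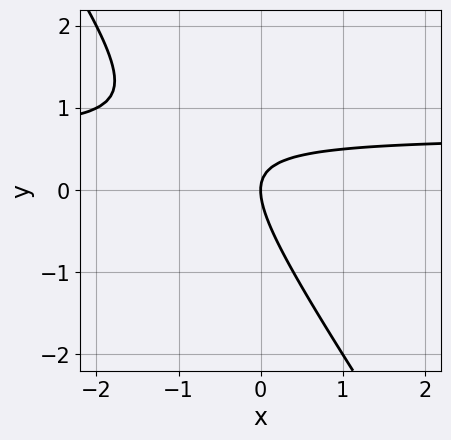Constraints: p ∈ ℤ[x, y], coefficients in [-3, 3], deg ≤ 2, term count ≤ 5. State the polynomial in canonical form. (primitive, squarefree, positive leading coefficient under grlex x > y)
(a) The degree is 2 — the shape is more complex than any degree-1 curve.
(b) Against the integer gridlines: it meets the x-axis at x = 0 (among the integer gridlines); one y-axis crossing is at y = 0.
(c) Assembling these constraints gives the stated polynomial.

3*x*y + 2*y^2 - 2*x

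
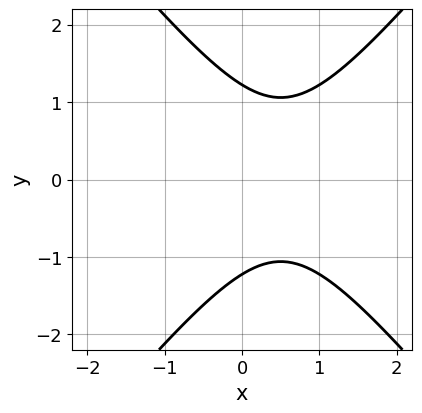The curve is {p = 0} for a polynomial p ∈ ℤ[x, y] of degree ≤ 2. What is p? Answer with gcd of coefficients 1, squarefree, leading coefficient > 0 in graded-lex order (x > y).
3*x^2 - 2*y^2 - 3*x + 3

(a) deg p = 2. The shape is more complex than any degree-1 curve.
(b) Symmetries: it's symmetric under y → −y, forcing even powers of y.
(c) Against the integer gridlines: the curve avoids every integer x-axis point in the box.
(d) Together with the visible shape, these determine p as stated.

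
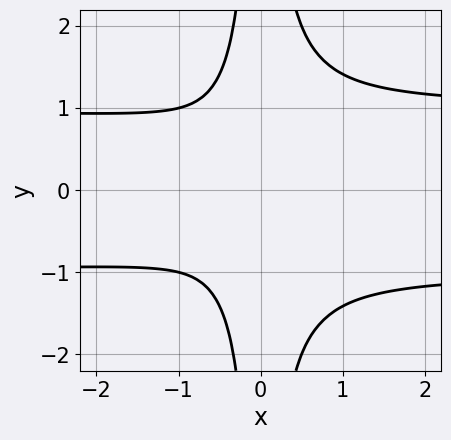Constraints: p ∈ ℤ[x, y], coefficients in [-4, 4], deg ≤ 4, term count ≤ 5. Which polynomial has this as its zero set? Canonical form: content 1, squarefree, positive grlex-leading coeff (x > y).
1. deg p = 4.
2. Symmetries: the y ↦ −y reflection is a symmetry, so y appears only in even powers.
3. Reading off the gridlines: the curve avoids every integer x-axis point in the box; the curve avoids every integer y-axis point in the box.
4. Solving for integer coefficients yields p as stated.

2*x^2*y^2 - 2*x^2 - x - 1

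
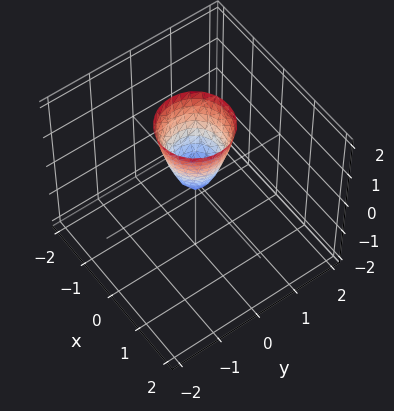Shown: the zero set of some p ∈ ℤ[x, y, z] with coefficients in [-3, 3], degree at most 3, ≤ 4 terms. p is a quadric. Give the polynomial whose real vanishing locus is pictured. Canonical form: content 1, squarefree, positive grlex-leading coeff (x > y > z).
(a) Degree: a single bowl opening along one axis; a quadric, so deg p = 2.
(b) By symmetry, the surface is invariant under rotation about z: p = q(x² + y², z).
(c) From the axis intercepts and sections: a circular section at z = 2 has radius between 0 and 1; one x-axis crossing is at x = 0; it meets the y-axis at y = 0 (among the integer gridlines); one z-axis crossing is at z = 0.
(d) Together with the visible shape, these determine p as stated.

3*x^2 + 3*y^2 - z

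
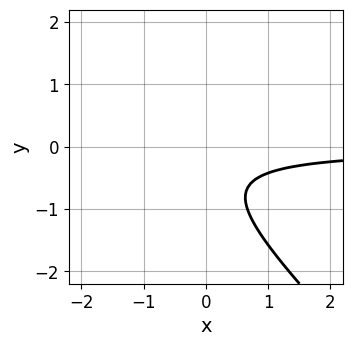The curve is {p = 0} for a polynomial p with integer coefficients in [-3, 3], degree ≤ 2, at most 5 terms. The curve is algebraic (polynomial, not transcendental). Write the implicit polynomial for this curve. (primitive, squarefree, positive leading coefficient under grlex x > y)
3*x*y + 3*y^2 + 3*y + 2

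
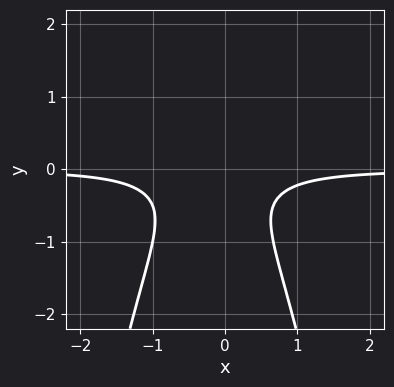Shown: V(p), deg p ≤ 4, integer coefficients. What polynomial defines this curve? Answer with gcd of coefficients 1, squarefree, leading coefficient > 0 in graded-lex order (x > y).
3*x^2*y + x*y + 2*y^2 + y + 1

First, deg p = 3. The shape is more complex than any degree-2 curve.
Then, observable constraints: the curve avoids every integer y-axis point in the box; the curve avoids every integer x-axis point in the box.
Finally, solving for integer coefficients yields p as stated.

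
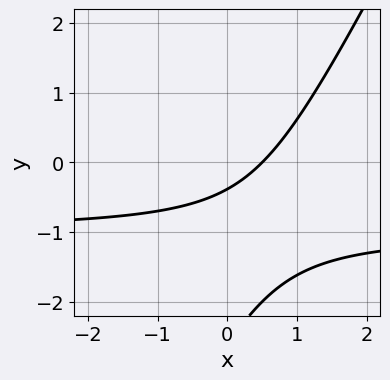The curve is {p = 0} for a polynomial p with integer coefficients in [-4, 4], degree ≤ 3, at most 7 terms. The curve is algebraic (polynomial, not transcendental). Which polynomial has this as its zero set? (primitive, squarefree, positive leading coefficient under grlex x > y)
Degree: no degree-1 curve has this shape, so deg p = 2.
The integer polynomial consistent with all of this is the stated p.

2*x*y - y^2 + 2*x - 3*y - 1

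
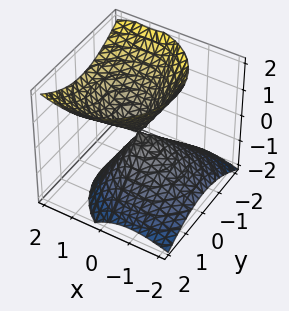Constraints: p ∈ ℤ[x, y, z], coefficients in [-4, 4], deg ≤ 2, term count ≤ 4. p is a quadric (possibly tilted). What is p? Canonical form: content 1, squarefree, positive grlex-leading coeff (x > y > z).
1. The degree is 2 — the shape is more complex than any degree-1 surface.
2. From the axis intercepts and sections: one z-axis crossing is at z = 0; it meets the y-axis at y = 0 (among the integer gridlines).
3. Assembling these constraints gives the stated polynomial.

x^2 - x*z + y^2 - z^2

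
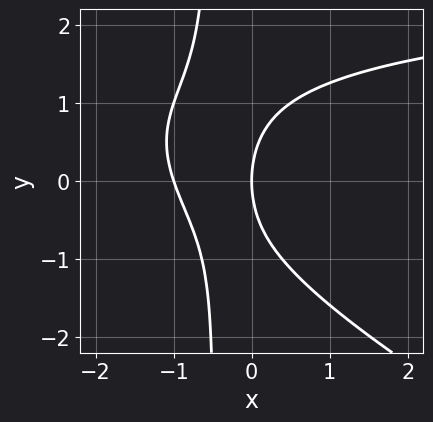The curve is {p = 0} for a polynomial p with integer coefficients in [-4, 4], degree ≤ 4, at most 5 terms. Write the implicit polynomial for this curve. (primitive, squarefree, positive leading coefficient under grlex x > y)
x^2*y + 2*x*y^2 - 3*x^2 + y^2 - 3*x

(a) The degree is 3 — the shape is more complex than any degree-2 curve.
(b) Against the integer gridlines: it meets the y-axis at y = 0 (among the integer gridlines); the x-axis gridline crossings are at x ∈ {-1, 0}.
(c) Solving for integer coefficients yields p as stated.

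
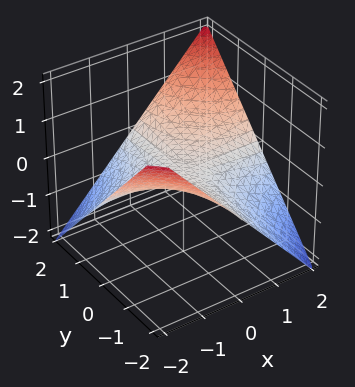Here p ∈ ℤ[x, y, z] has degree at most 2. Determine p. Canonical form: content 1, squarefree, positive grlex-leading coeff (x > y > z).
(a) The degree is 2 — a hyperbolic paraboloid; a quadric.
(b) From the visible intercepts: every point of the x-axis in the box is on the surface; every point of the y-axis in the box is on the surface; it meets the z-axis at z = 0 (among the integer gridlines).
(c) Together with the visible shape, these determine p as stated.

x*y - 2*z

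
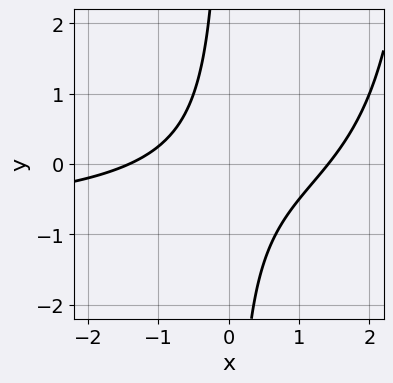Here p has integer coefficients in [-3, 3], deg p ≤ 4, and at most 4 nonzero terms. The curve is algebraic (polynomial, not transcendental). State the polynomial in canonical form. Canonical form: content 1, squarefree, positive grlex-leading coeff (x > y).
x^2*y + x^2 - 3*x*y - 2

(a) Degree: the shape is more complex than any degree-2 curve, so deg p = 3.
(b) Against the integer gridlines: no y-intercept at any integer in the box.
(c) Matching integer coefficients to the picture gives p.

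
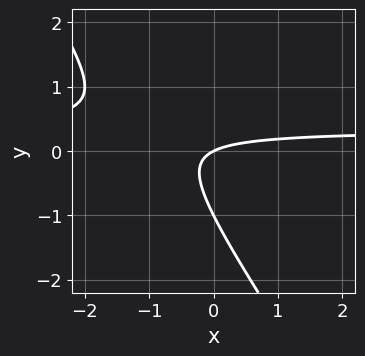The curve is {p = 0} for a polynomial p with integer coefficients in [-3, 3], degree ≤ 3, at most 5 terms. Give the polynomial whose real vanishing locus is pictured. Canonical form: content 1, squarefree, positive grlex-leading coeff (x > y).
First, the degree is 2 — the shape is more complex than any degree-1 curve.
Then, from the visible intercepts: among the integer gridlines, it crosses the y-axis at y ∈ {-1, 0}; one x-axis crossing is at x = 0.
Finally, fitting integer coefficients to these (and the overall shape) gives p.

3*x*y + 2*y^2 - x + 2*y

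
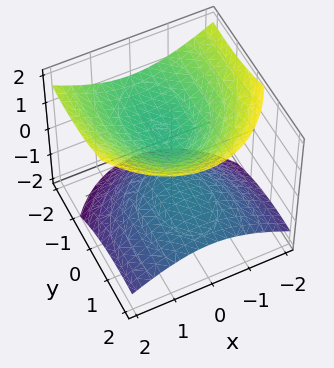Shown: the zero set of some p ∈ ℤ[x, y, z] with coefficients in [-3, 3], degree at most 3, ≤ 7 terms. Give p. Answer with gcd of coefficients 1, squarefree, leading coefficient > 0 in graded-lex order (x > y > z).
2*x^2 + y^2 + 2*y*z - 3*z^2 + 1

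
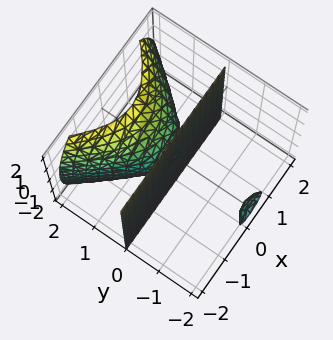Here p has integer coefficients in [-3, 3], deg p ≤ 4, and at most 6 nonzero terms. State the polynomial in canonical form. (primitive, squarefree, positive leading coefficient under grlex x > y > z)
2*x^2*y - y^3 + y*z^2 - 2*y^2

1. I count 2 distinct pieces. Treating them together as one polynomial.
2. Degree: no degree-2 surface has this shape, so deg p = 3.
3. Checking where it meets the axes: every point of the z-axis in the box is on the surface; every point of the x-axis in the box is on the surface; it crosses the y-axis at the gridline y = -2.
4. Putting this together gives p.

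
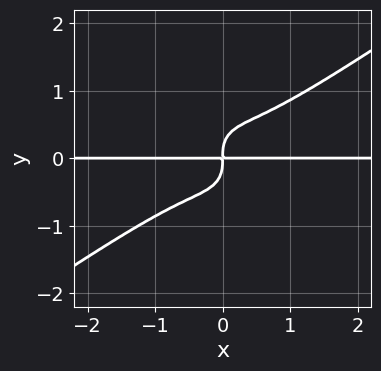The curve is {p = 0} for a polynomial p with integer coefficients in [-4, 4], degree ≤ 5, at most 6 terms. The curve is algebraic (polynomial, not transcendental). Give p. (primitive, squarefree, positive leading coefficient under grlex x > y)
2*x^3*y - 2*x^2*y^2 - 2*y^4 + x*y

First, deg p = 4.
Next, against the integer gridlines: the visible x-axis segment lies entirely on the curve.
Finally, the integer polynomial consistent with all of this is the stated p.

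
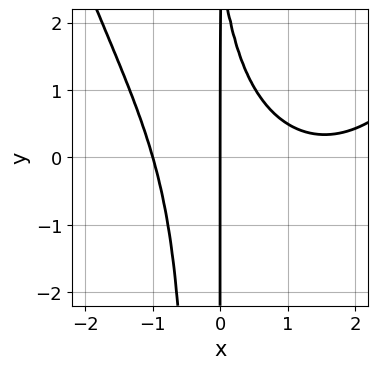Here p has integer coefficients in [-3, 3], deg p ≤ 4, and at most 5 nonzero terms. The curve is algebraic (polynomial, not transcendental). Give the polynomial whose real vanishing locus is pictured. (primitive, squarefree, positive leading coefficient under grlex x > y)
First, the degree is 4 — the shape is more complex than any degree-3 curve.
Next, checking where it meets the axes: the visible y-axis segment lies entirely on the curve; the x-axis gridline crossings are at x ∈ {-1, 0}.
Finally, these observations pin down the coefficients.

x^4 - 2*x^3 - 3*x^2*y - x*y + 3*x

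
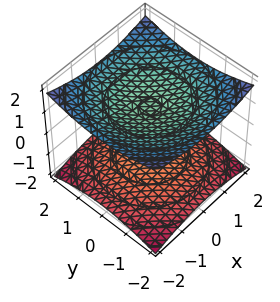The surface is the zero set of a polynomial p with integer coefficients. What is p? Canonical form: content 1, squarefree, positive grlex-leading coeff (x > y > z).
(a) The picture has 2 separate pieces. They look like related sheets of one shape, so recover p as a whole.
(b) The degree is 2 — no degree-1 surface has this shape.
(c) Symmetry: every cross-section ⟂ z is a circle, so x, y appear only via x² + y².
(d) From the visible intercepts: the z-axis gridline crossings are at z ∈ {-1, 1}; it misses every integer gridline on the y-axis.
(e) Matching integer coefficients to the picture gives p.

x^2 + y^2 - 3*z^2 + 3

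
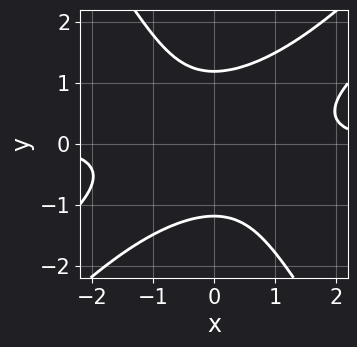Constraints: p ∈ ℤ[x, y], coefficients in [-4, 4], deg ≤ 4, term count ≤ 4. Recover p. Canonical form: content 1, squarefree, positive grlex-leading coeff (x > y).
The degree is 4 — the shape is more complex than any degree-3 curve.
Against the integer gridlines: no x-intercept at any integer in the box.
Putting this together gives p.

x^3*y - 2*x^2*y^2 + y^4 - 2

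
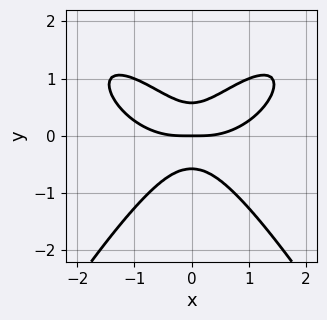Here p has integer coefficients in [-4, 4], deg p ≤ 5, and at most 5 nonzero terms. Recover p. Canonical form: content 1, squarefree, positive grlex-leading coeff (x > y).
x^4 - 3*x^2*y + 3*y^3 - y

Degree: the shape is more complex than any degree-3 curve, so deg p = 4.
Symmetries: mirror symmetry x ↦ −x ⇒ only even powers of x.
Checking where it meets the axes: it crosses the y-axis at the gridline y = 0; one x-axis crossing is at x = 0.
Fitting integer coefficients to these (and the overall shape) gives p.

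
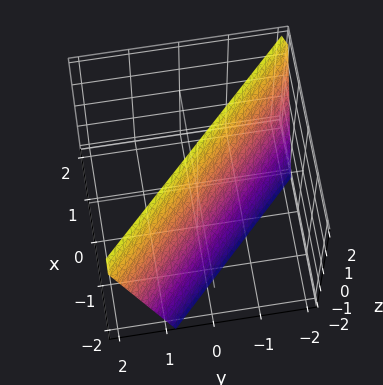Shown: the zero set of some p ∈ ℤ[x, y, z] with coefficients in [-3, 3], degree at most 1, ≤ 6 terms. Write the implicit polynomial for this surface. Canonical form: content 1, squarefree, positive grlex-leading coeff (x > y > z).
3*x + 3*y - z + 2

1. The degree is 1 — every cross-section is a straight line — this is a plane.
2. From the axis intercepts and sections: one z-axis crossing is at z = 2.
3. These observations pin down the coefficients.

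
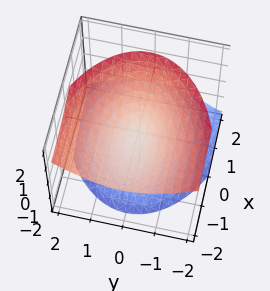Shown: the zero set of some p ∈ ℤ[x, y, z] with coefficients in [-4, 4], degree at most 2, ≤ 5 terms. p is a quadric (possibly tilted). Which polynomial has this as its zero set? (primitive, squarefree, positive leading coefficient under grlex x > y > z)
The picture has 2 separate pieces. Treating them together as one polynomial.
Degree: the shape is more complex than any degree-1 surface, so deg p = 2.
Observable constraints: it meets the x-axis at x = 0 (among the integer gridlines); it meets the y-axis at y = 0 (among the integer gridlines); it meets the z-axis at z = 0 (among the integer gridlines).
Together with the visible shape, these determine p as stated.

x^2 + 3*x*z + 3*y^2 - 3*z^2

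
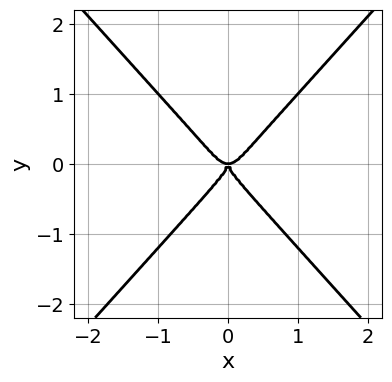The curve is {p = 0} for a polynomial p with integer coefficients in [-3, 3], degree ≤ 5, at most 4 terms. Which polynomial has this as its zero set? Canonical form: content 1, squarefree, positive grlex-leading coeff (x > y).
Degree: no degree-3 curve has this shape, so deg p = 4.
Symmetries: mirror symmetry x ↦ −x ⇒ only even powers of x.
Checking where it meets the axes: one y-axis crossing is at y = 0; one x-axis crossing is at x = 0.
Together with the visible shape, these determine p as stated.

3*x^4 - 2*y^4 - x^2*y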